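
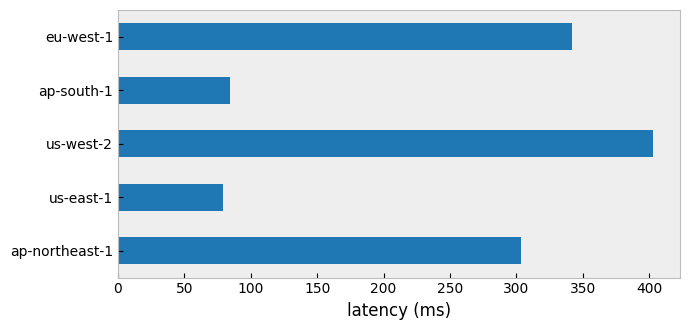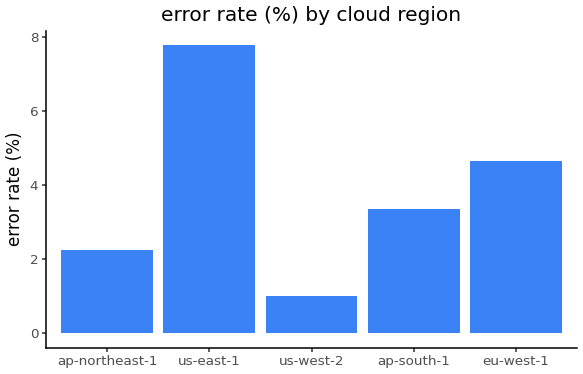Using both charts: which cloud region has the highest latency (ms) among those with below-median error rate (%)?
Chart 2 median error rate (%) ≈ 3; below-median cloud regions: ap-northeast-1, us-west-2. Among those, us-west-2 has the highest latency (ms) (≈ 400).

us-west-2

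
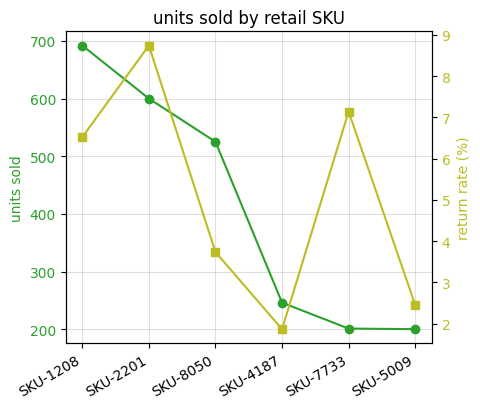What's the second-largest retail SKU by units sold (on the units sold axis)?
SKU-2201

Top 3 (on the units sold axis): SKU-1208 ≈ 700, SKU-2201 ≈ 600, SKU-8050 ≈ 500.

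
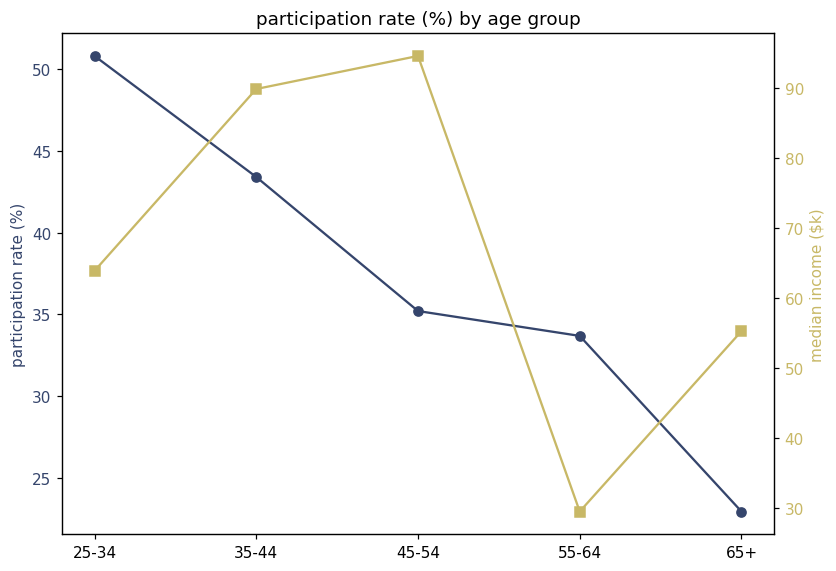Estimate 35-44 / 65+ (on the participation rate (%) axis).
≈ 1.8×

35-44 ≈ 45, 65+ ≈ 25; 45/25 ≈ 1.8.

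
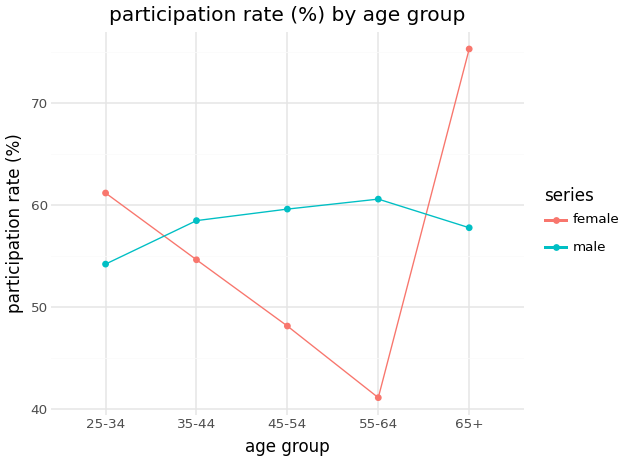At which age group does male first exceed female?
25-34: male ≈ 55 vs female ≈ 60 (not yet); 35-44: male ≈ 60 vs female ≈ 55 (first crossover).

35-44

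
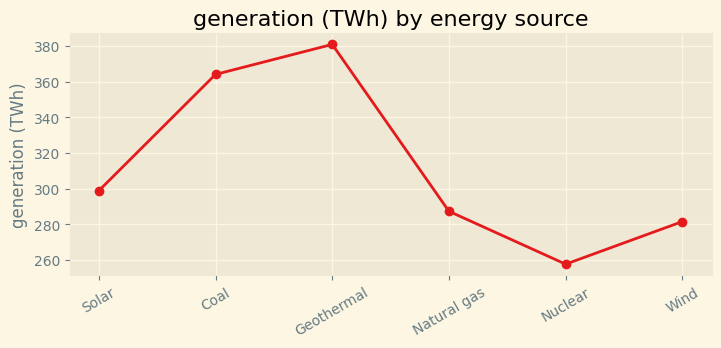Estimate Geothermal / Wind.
≈ 1.36×

Geothermal ≈ 380, Wind ≈ 280; 380/280 ≈ 1.36.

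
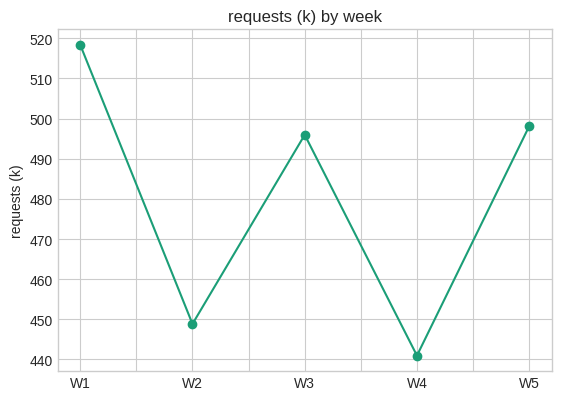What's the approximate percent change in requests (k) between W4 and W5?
W4 ≈ 440, W5 ≈ 500; (500 − 440) / 440 ≈ +13.6%.

≈ +13.6%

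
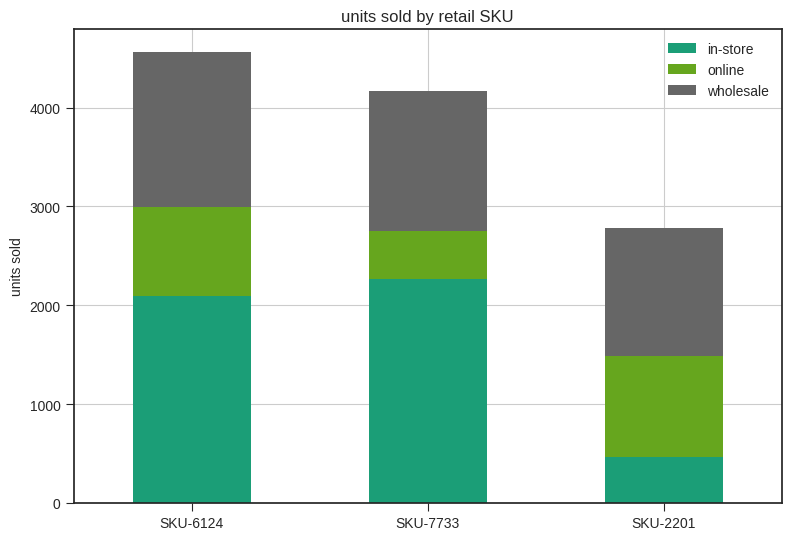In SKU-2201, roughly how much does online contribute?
≈ 1000

online top ≈ 1500, bottom ≈ 500; segment ≈ 1000.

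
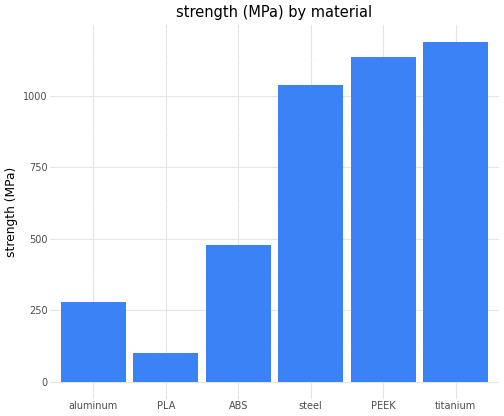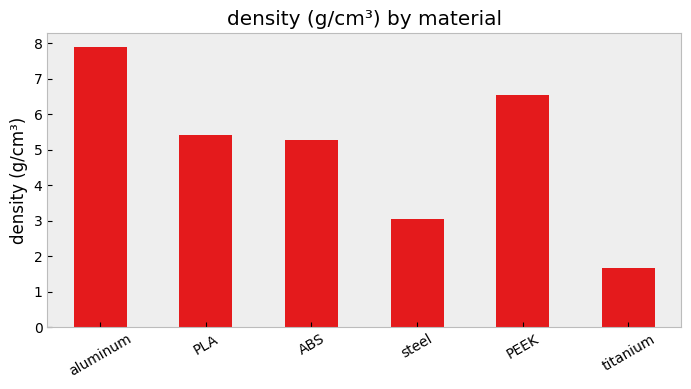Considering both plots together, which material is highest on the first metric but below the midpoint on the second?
Chart 2 median density (g/cm³) ≈ 5; below-median materials: ABS, steel, titanium. Among those, titanium has the highest strength (MPa) (≈ 1200).

titanium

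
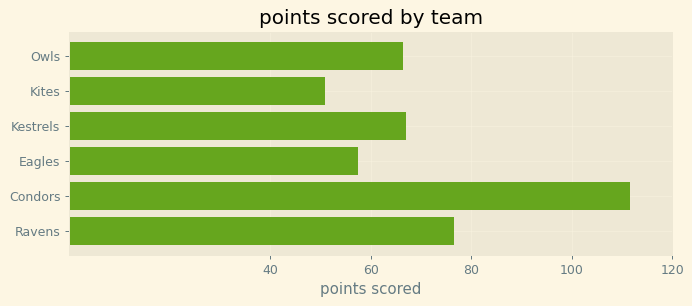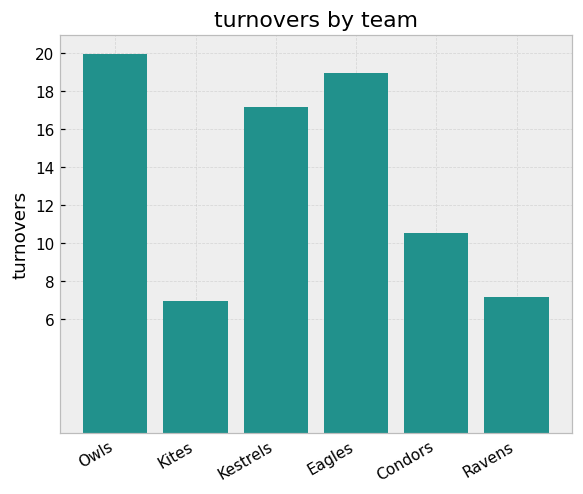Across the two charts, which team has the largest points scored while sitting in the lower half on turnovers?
Chart 2 median turnovers ≈ 14; below-median teams: Kites, Condors, Ravens. Among those, Condors has the highest points scored (≈ 120).

Condors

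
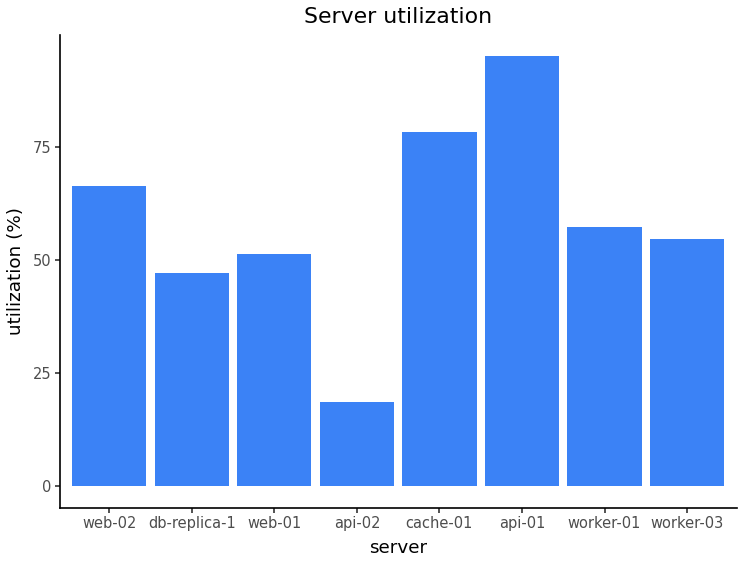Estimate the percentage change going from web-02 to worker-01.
web-02 ≈ 70, worker-01 ≈ 60; (60 − 70) / 70 ≈ -14.3%.

≈ -14.3%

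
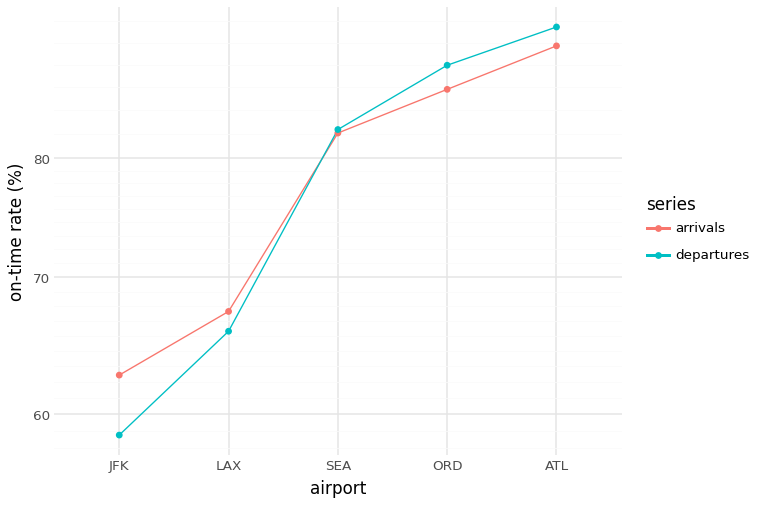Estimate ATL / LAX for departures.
≈ 1.46×

ATL ≈ 95, LAX ≈ 65; 95/65 ≈ 1.46.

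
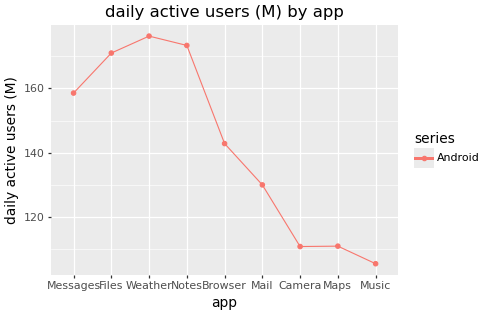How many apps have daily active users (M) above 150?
4

Above 150: Messages, Files, Weather, Notes.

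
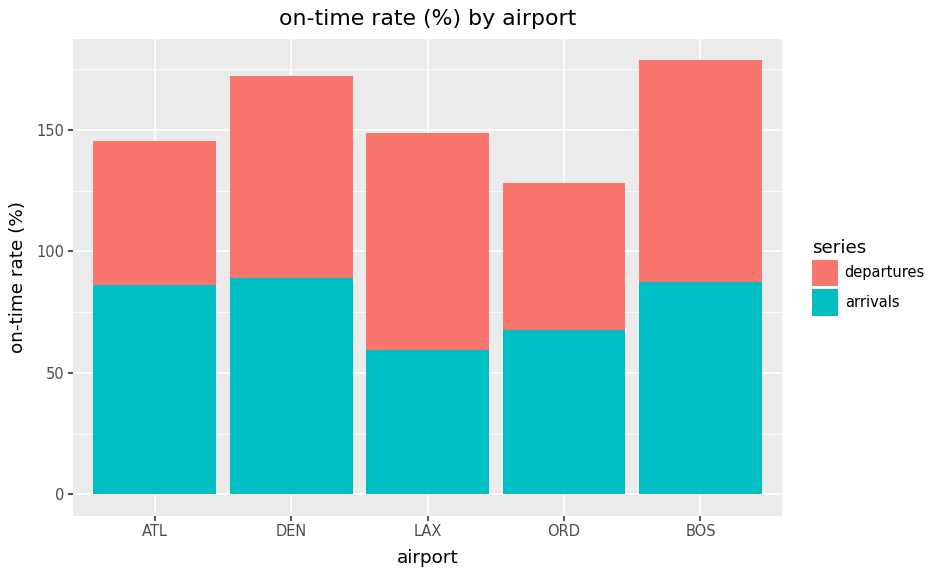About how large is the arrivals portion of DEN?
arrivals top ≈ 80, bottom ≈ 0; segment ≈ 80.

≈ 80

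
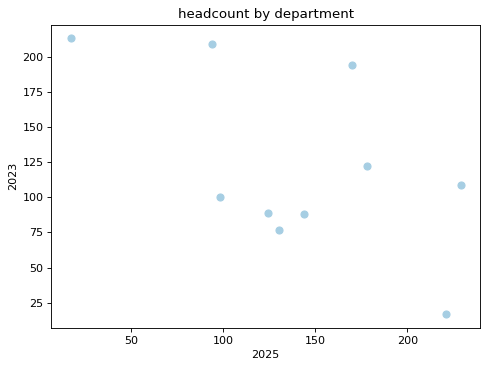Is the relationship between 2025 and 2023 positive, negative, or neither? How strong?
Points are negatively correlated; moderate (|r| ≈ 0.6).

negative, moderate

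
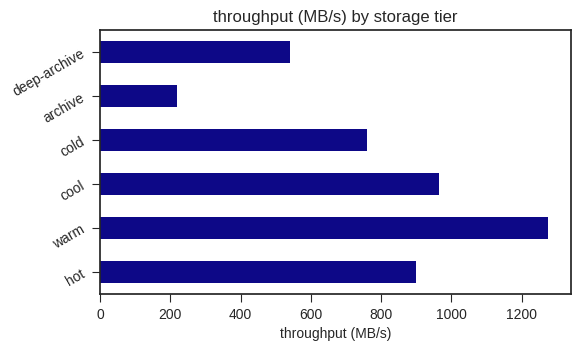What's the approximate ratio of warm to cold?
≈ 1.5×

warm ≈ 1200, cold ≈ 800; 1200/800 ≈ 1.5.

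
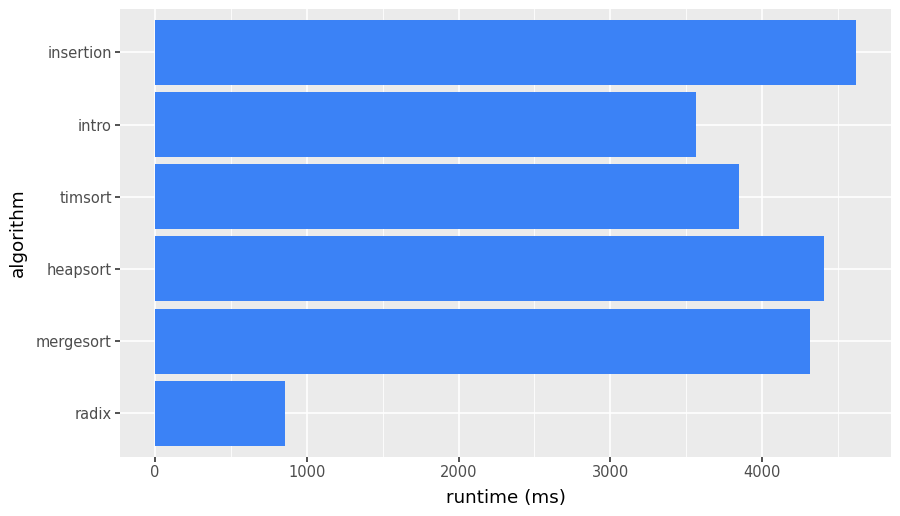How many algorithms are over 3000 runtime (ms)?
5

Above 3000: mergesort, heapsort, timsort, intro, insertion.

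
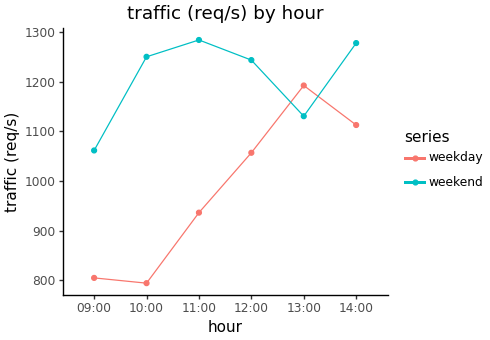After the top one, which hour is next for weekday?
Top 3 for weekday: 13:00 ≈ 1200, 14:00 ≈ 1100, 12:00 ≈ 1050.

14:00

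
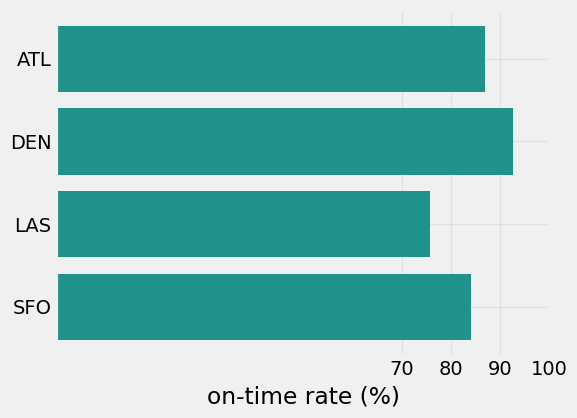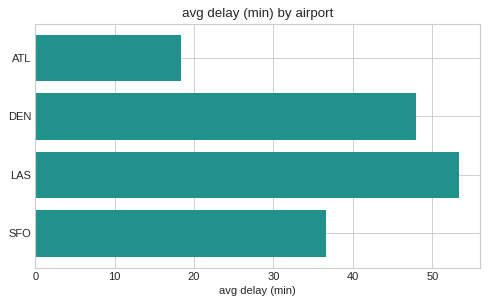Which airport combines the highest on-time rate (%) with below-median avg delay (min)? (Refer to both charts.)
Chart 2 median avg delay (min) ≈ 40; below-median airports: ATL, SFO. Among those, ATL has the highest on-time rate (%) (≈ 90).

ATL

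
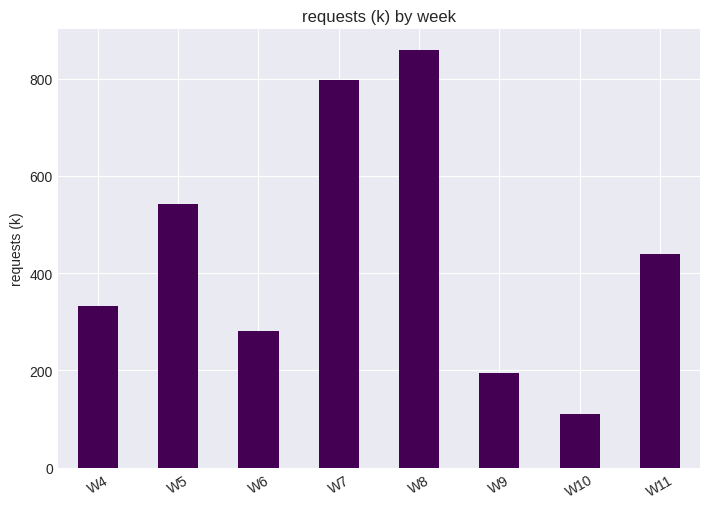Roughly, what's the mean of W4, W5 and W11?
≈ 400

(300 + 500 + 400) / 3 ≈ 400.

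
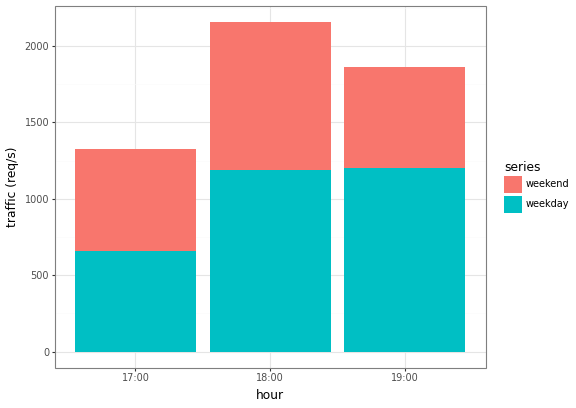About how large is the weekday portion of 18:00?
≈ 1200

weekday top ≈ 1200, bottom ≈ 0; segment ≈ 1200.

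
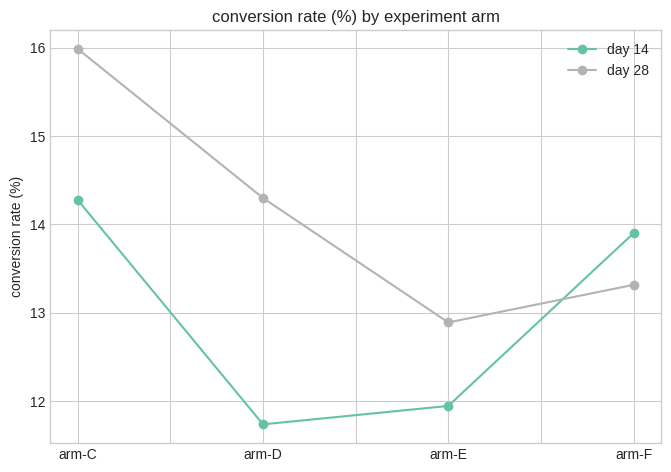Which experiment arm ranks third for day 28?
arm-F

Top 4 for day 28: arm-C ≈ 16.0, arm-D ≈ 14.5, arm-F ≈ 13.5, arm-E ≈ 13.0.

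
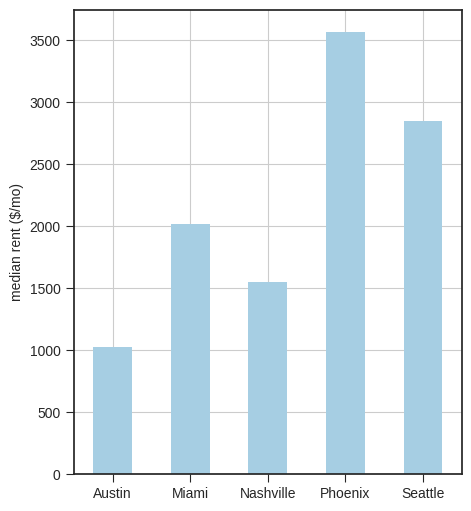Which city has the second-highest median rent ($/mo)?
Seattle

Top 3: Phoenix ≈ 3500, Seattle ≈ 3000, Miami ≈ 2000.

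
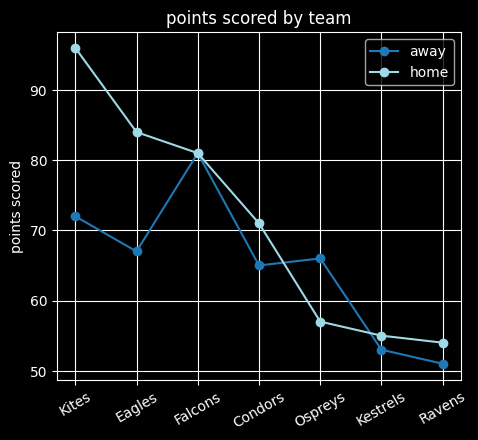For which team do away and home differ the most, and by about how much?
Kites, ≈ 25

Kites: away ≈ 70, home ≈ 95 → gap ≈ 25. Next-largest (Eagles) is only ≈ 20.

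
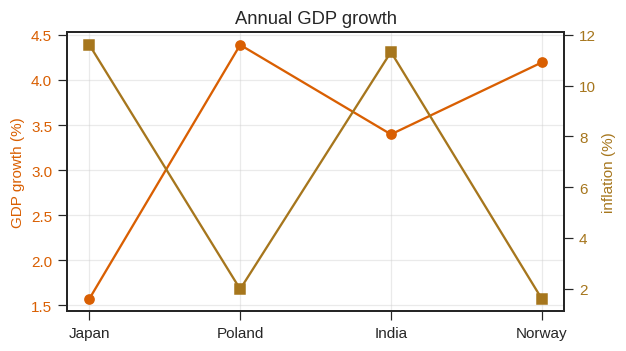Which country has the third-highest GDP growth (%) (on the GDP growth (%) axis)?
Top 4 (on the GDP growth (%) axis): Poland ≈ 4.5, Norway ≈ 4.0, India ≈ 3.5, Japan ≈ 1.5.

India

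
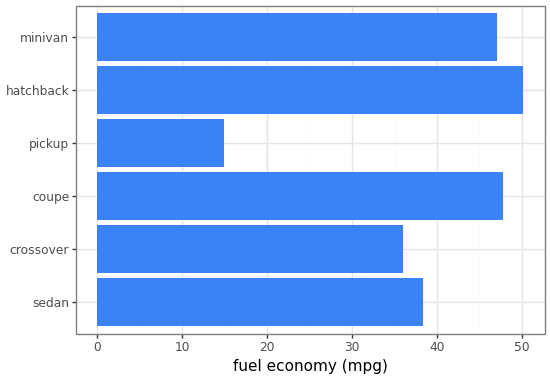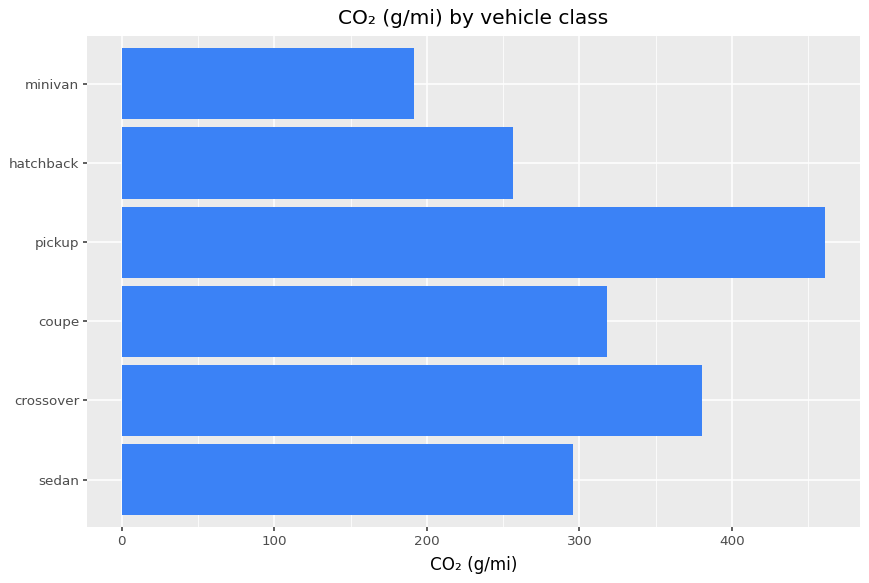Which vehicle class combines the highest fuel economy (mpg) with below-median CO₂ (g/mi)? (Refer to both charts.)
hatchback

Chart 2 median CO₂ (g/mi) ≈ 300; below-median vehicle classes: sedan, hatchback, minivan. Among those, hatchback has the highest fuel economy (mpg) (≈ 50).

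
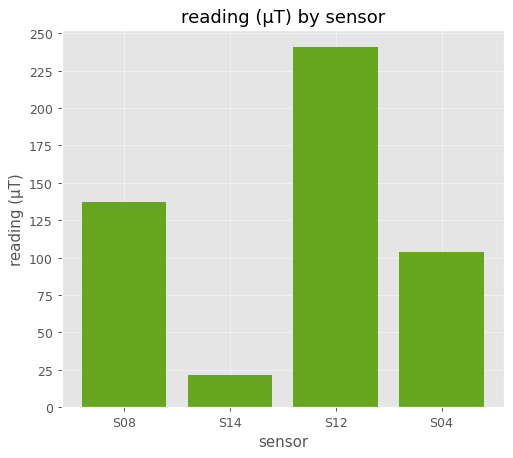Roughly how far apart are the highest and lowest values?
≈ 225

Max S12 ≈ 250, min S14 ≈ 25; range ≈ 225.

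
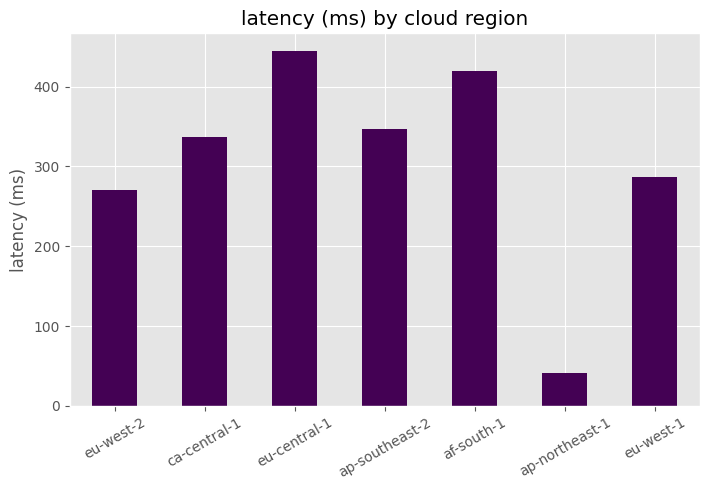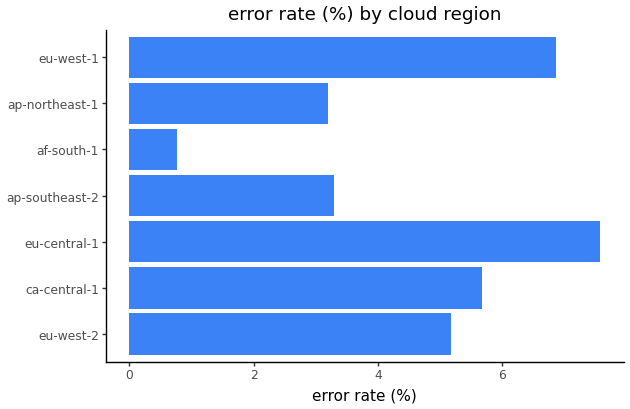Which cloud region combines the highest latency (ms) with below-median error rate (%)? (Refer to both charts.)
af-south-1

Chart 2 median error rate (%) ≈ 5; below-median cloud regions: ap-southeast-2, af-south-1, ap-northeast-1. Among those, af-south-1 has the highest latency (ms) (≈ 400).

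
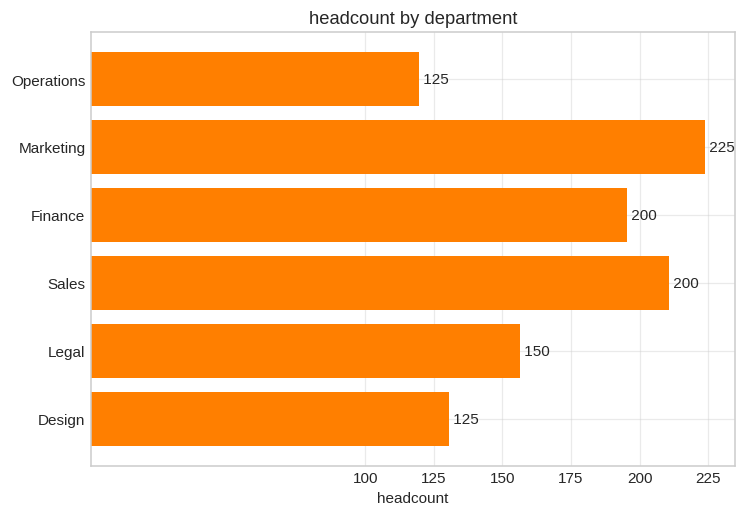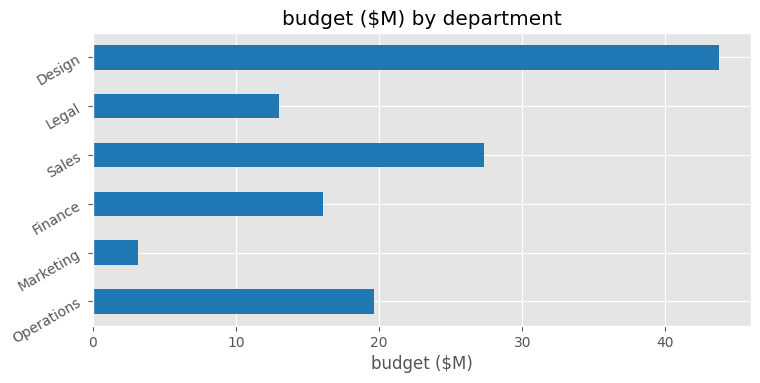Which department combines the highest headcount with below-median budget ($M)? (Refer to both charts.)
Marketing

Chart 2 median budget ($M) ≈ 20; below-median departments: Marketing, Finance, Legal. Among those, Marketing has the highest headcount (≈ 225).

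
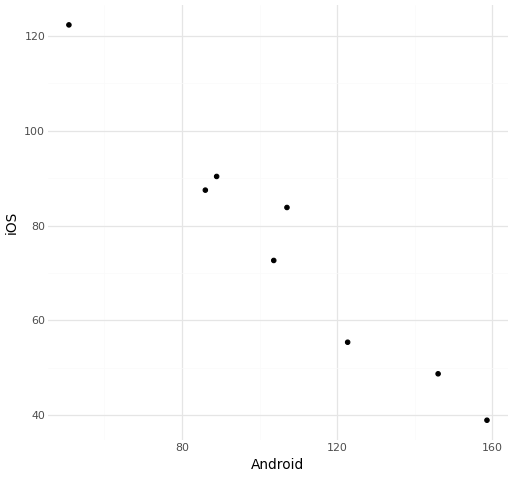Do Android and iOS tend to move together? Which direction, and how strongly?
Points are negatively correlated; strong (|r| ≈ 1.0).

negative, strong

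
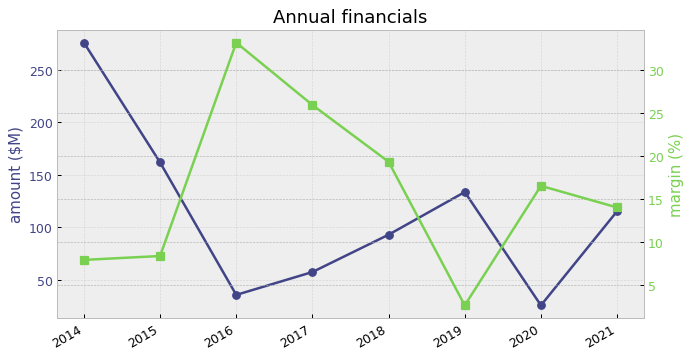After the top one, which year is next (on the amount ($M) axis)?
Top 3 (on the amount ($M) axis): 2014 ≈ 275, 2015 ≈ 150, 2019 ≈ 125.

2015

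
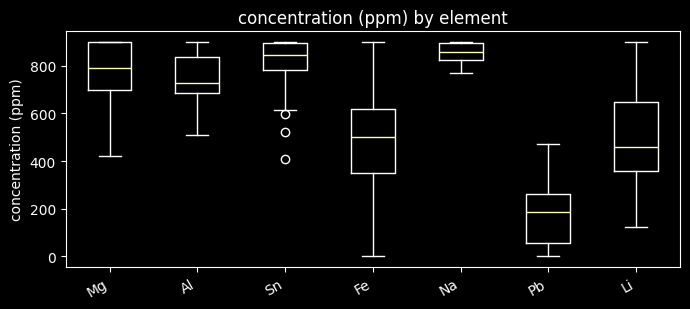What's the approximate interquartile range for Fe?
Q3 ≈ 600, Q1 ≈ 300; IQR ≈ 300.

≈ 300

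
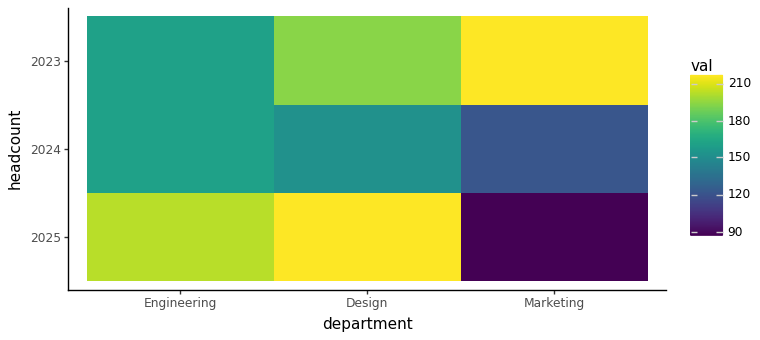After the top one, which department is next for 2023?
Design

Top 3 for 2023: Marketing ≈ 220, Design ≈ 200, Engineering ≈ 160.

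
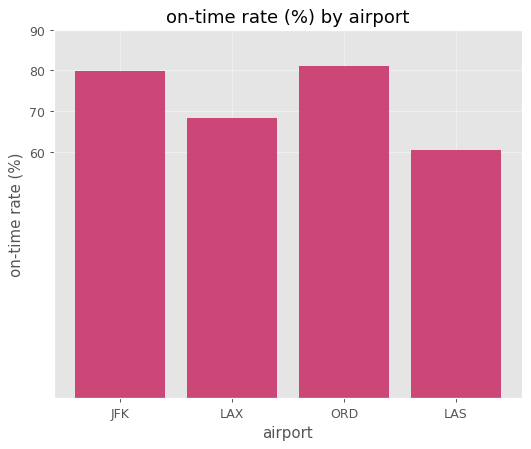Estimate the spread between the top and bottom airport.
≈ 20

Max ORD ≈ 80, min LAS ≈ 60; range ≈ 20.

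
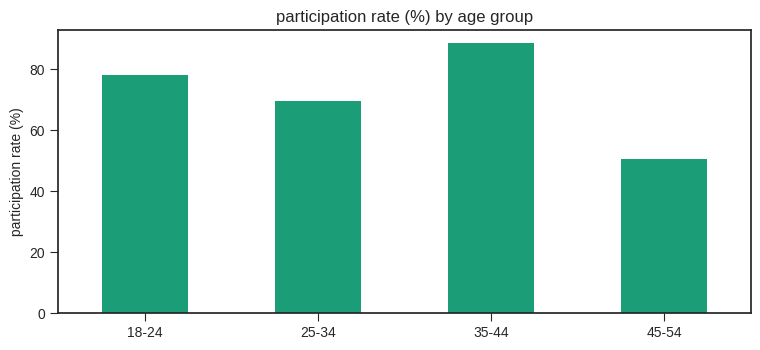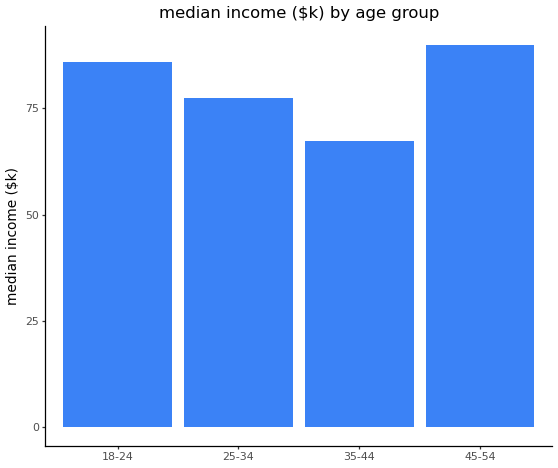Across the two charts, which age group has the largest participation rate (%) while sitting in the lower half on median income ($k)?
Chart 2 median median income ($k) ≈ 80; below-median age groups: 25-34, 35-44. Among those, 35-44 has the highest participation rate (%) (≈ 90).

35-44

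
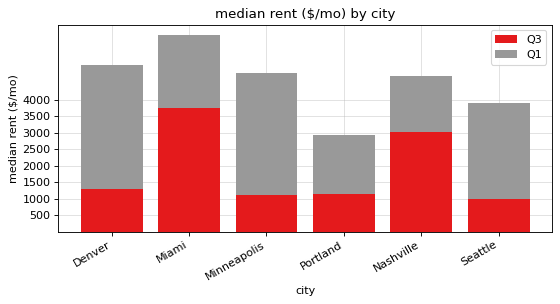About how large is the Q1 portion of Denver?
≈ 3500

Q1 top ≈ 5000, bottom ≈ 1500; segment ≈ 3500.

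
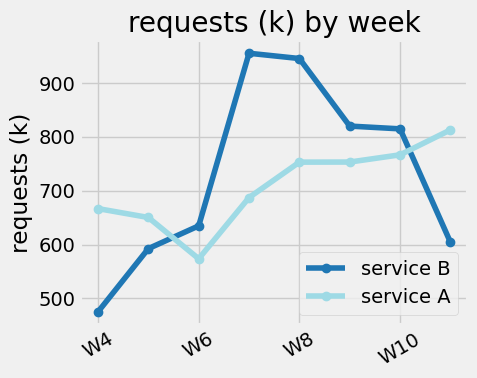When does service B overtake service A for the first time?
W5: service B ≈ 600 vs service A ≈ 650 (not yet); W6: service B ≈ 650 vs service A ≈ 550 (first crossover).

W6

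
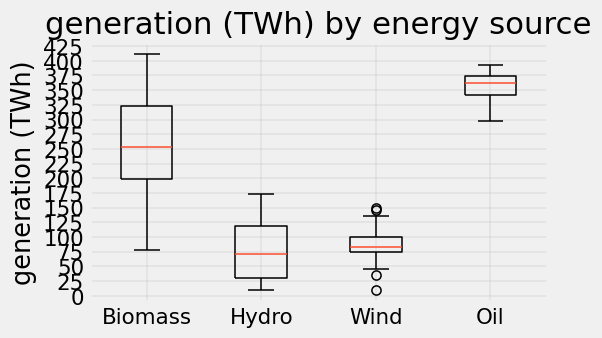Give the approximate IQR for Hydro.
≈ 100

Q3 ≈ 125, Q1 ≈ 25; IQR ≈ 100.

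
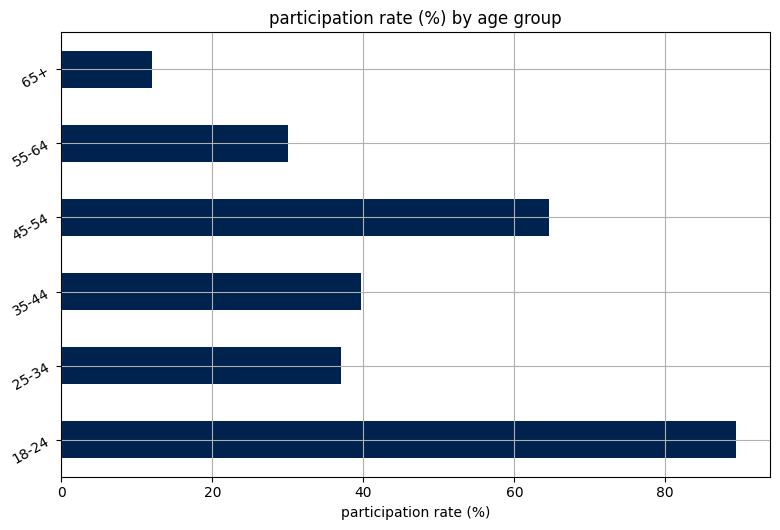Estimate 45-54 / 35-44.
≈ 1.5×

45-54 ≈ 60, 35-44 ≈ 40; 60/40 ≈ 1.5.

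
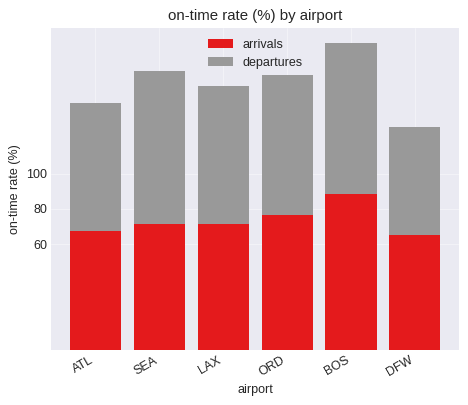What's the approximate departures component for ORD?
departures top ≈ 160, bottom ≈ 80; segment ≈ 80.

≈ 80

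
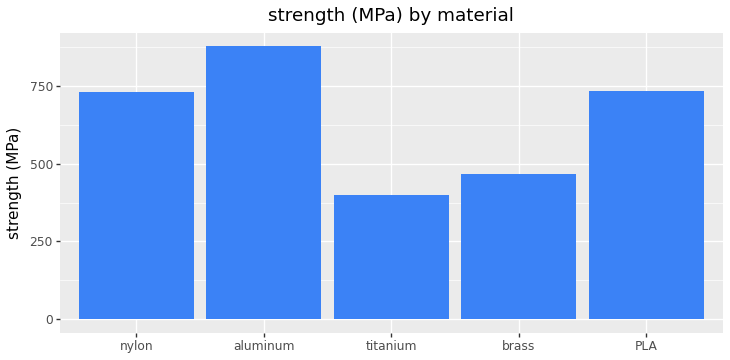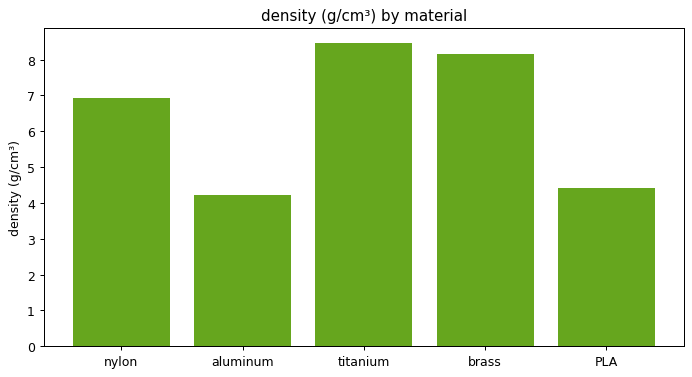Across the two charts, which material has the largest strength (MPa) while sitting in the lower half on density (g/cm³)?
Chart 2 median density (g/cm³) ≈ 7; below-median materials: aluminum, PLA. Among those, aluminum has the highest strength (MPa) (≈ 900).

aluminum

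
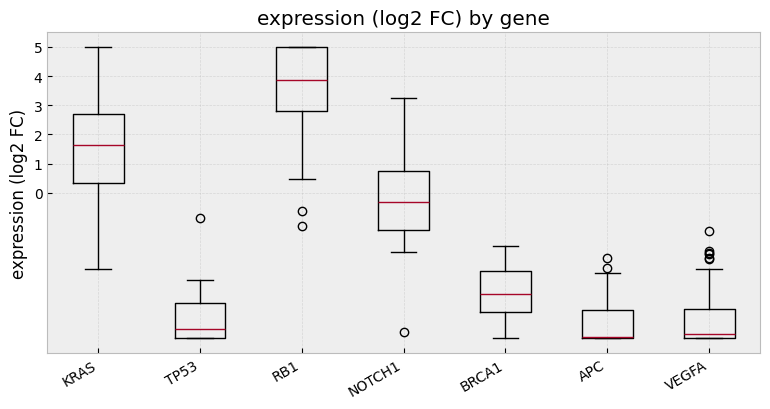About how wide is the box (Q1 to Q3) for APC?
Q3 ≈ -4, Q1 ≈ -5; IQR ≈ 1.

≈ 1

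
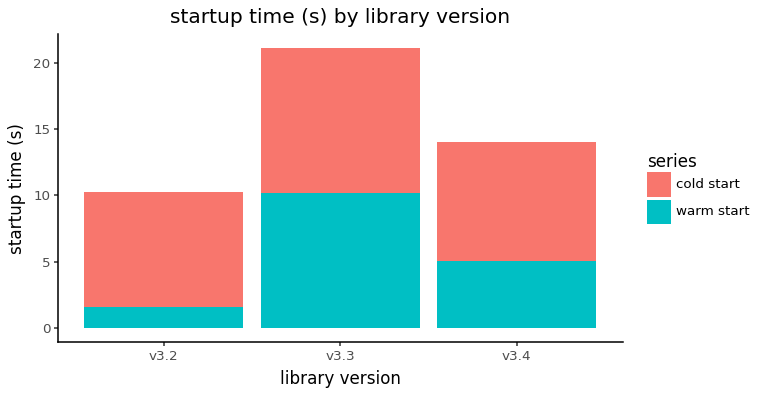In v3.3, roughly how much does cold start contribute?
cold start top ≈ 22, bottom ≈ 10; segment ≈ 12.

≈ 12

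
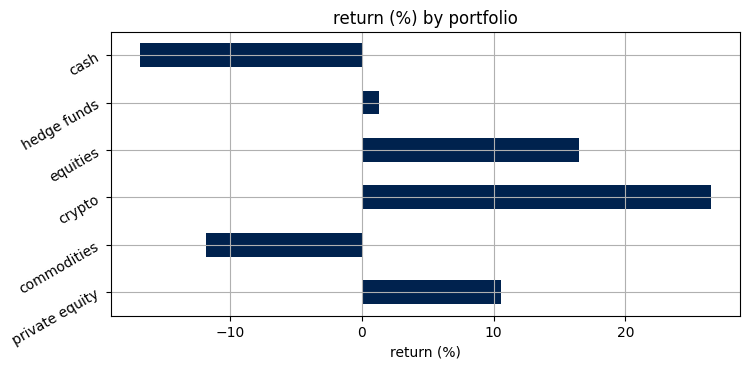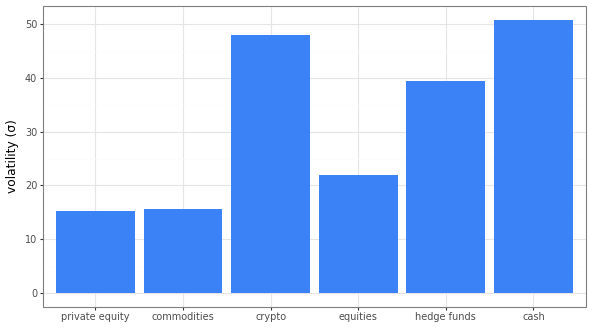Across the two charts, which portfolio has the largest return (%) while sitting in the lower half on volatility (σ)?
Chart 2 median volatility (σ) ≈ 30; below-median portfolios: private equity, commodities, equities. Among those, equities has the highest return (%) (≈ 15).

equities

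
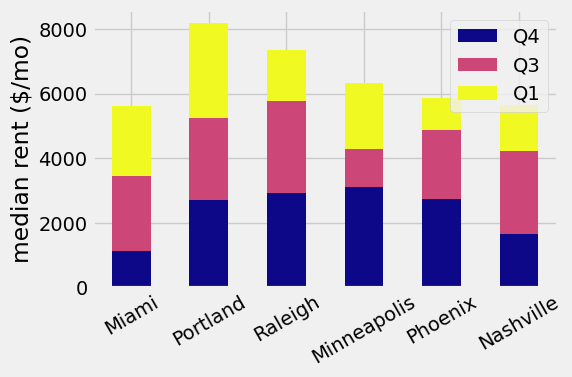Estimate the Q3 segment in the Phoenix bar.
≈ 2000

Q3 top ≈ 5000, bottom ≈ 3000; segment ≈ 2000.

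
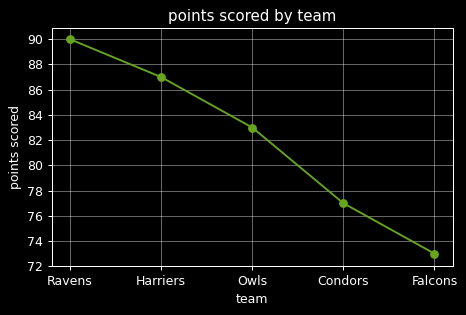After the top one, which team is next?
Harriers

Top 3: Ravens ≈ 90, Harriers ≈ 88, Owls ≈ 84.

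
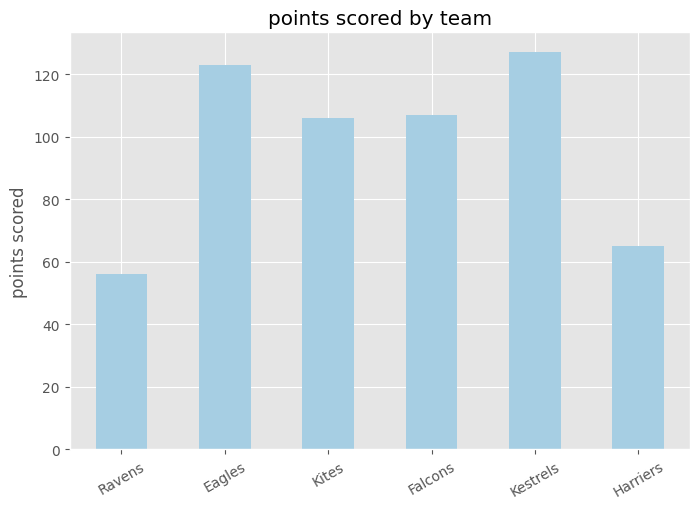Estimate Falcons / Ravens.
Falcons ≈ 100, Ravens ≈ 60; 100/60 ≈ 1.67.

≈ 1.67×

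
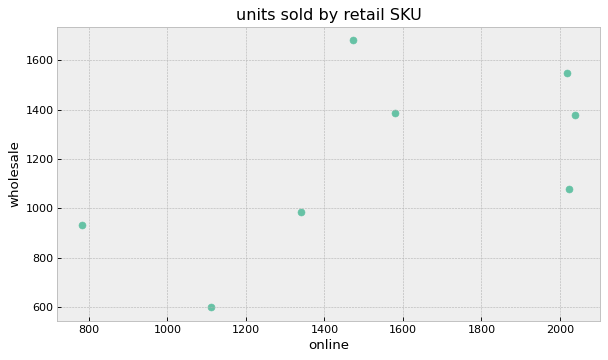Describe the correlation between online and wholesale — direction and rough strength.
positive, moderate

Points are positively correlated; moderate (|r| ≈ 0.6).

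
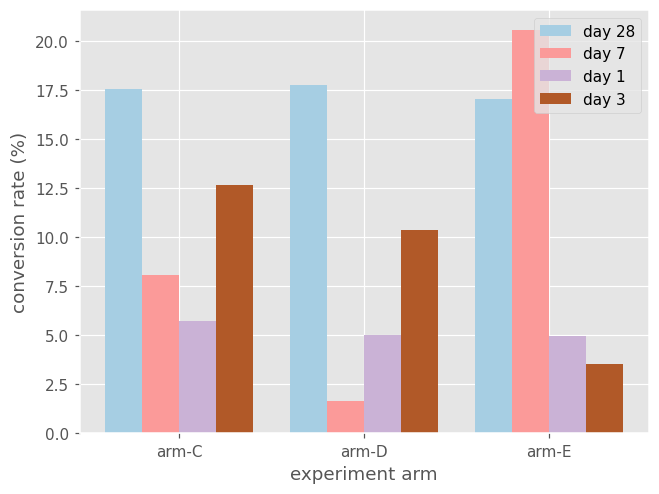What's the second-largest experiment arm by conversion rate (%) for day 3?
Top 3 for day 3: arm-C ≈ 12, arm-D ≈ 10, arm-E ≈ 4.

arm-D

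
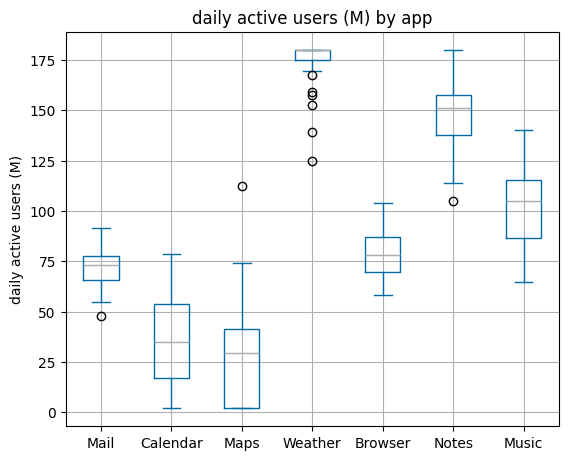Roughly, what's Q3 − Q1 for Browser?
Q3 ≈ 80, Q1 ≈ 60; IQR ≈ 20.

≈ 20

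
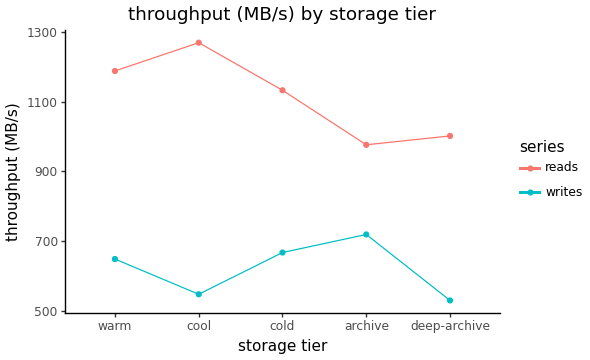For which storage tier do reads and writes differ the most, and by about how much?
cool: reads ≈ 1300, writes ≈ 500 → gap ≈ 800. Next-largest (warm) is only ≈ 600.

cool, ≈ 800 MB/s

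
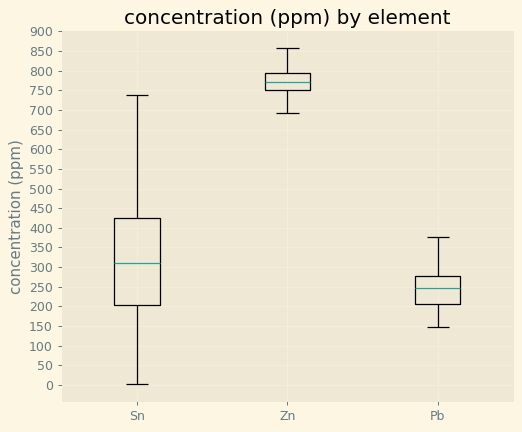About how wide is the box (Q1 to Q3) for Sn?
Q3 ≈ 450, Q1 ≈ 200; IQR ≈ 250.

≈ 250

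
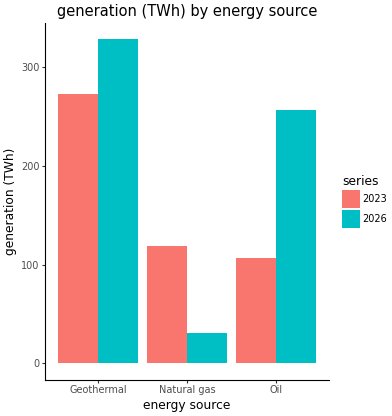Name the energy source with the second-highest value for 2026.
Oil

Top 3 for 2026: Geothermal ≈ 350, Oil ≈ 250, Natural gas ≈ 50.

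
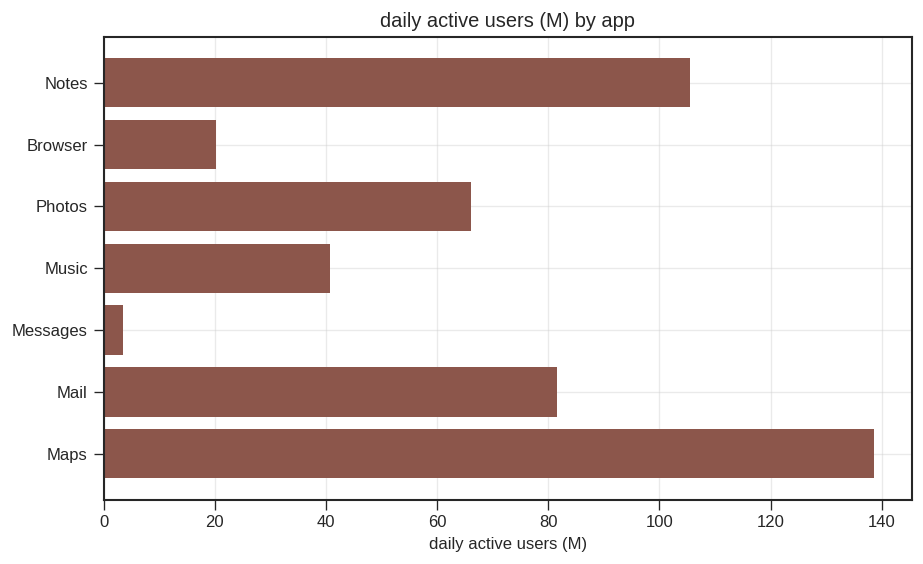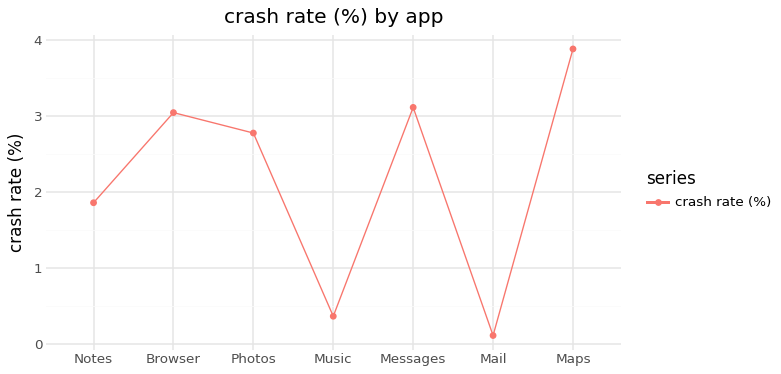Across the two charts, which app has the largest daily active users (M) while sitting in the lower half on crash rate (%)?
Notes

Chart 2 median crash rate (%) ≈ 3; below-median apps: Notes, Music, Mail. Among those, Notes has the highest daily active users (M) (≈ 100).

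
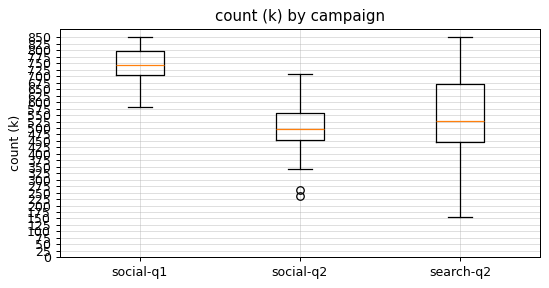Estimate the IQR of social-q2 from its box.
≈ 100

Q3 ≈ 550, Q1 ≈ 450; IQR ≈ 100.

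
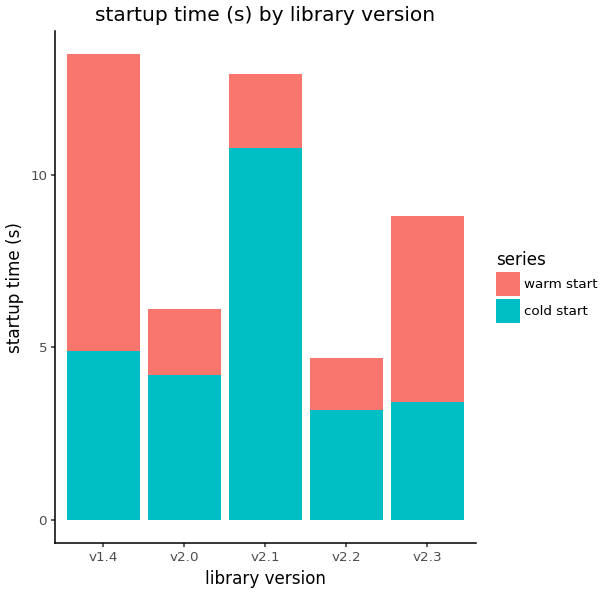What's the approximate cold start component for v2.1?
cold start top ≈ 10, bottom ≈ 0; segment ≈ 10.

≈ 10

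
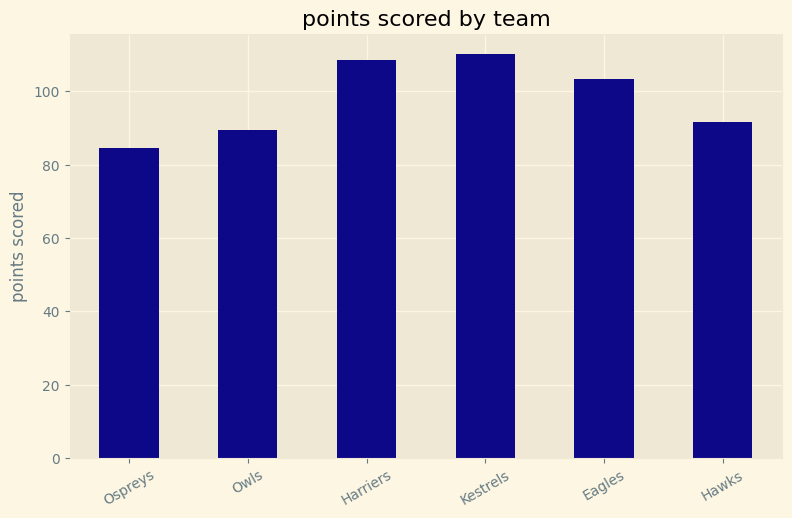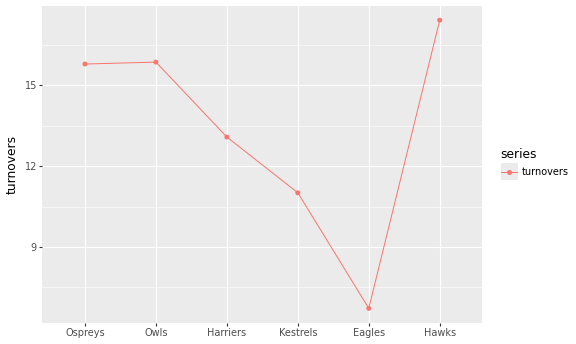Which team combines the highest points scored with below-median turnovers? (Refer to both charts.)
Kestrels

Chart 2 median turnovers ≈ 14; below-median teams: Harriers, Kestrels, Eagles. Among those, Kestrels has the highest points scored (≈ 120).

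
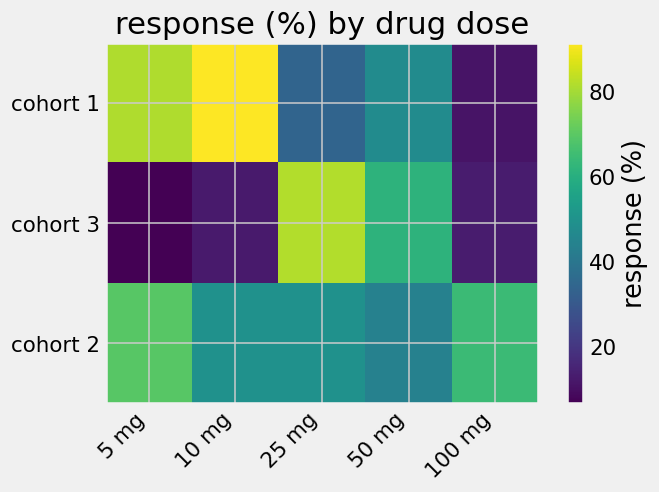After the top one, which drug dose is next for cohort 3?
50 mg

Top 3 for cohort 3: 25 mg ≈ 80, 50 mg ≈ 60, 100 mg ≈ 10.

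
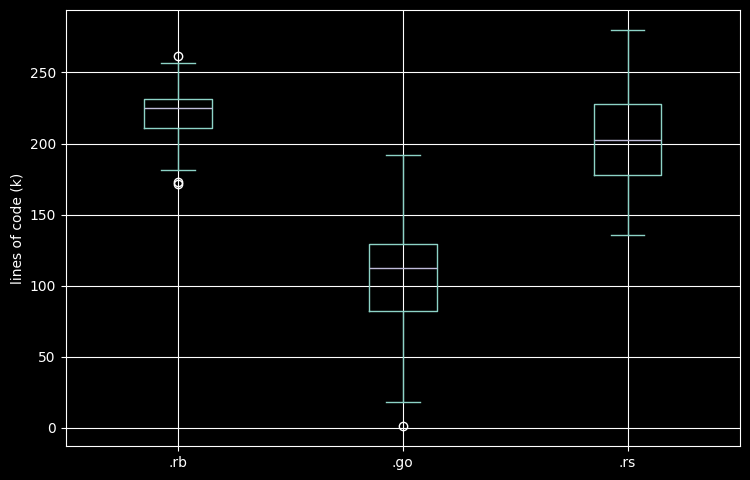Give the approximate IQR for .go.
≈ 50

Q3 ≈ 130, Q1 ≈ 80; IQR ≈ 50.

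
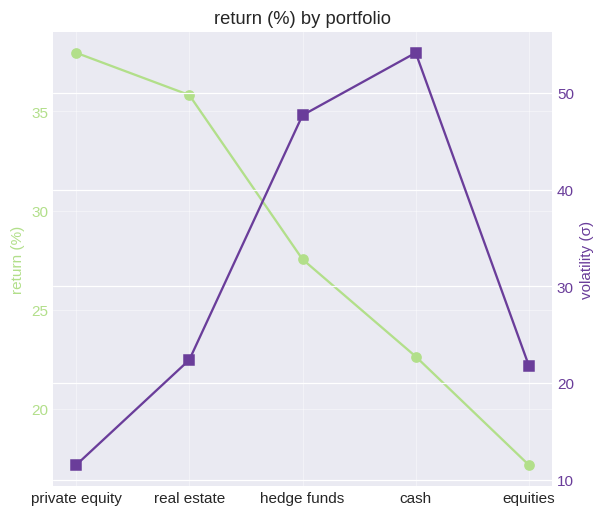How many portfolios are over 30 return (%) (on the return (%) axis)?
2

Above 30: private equity, real estate.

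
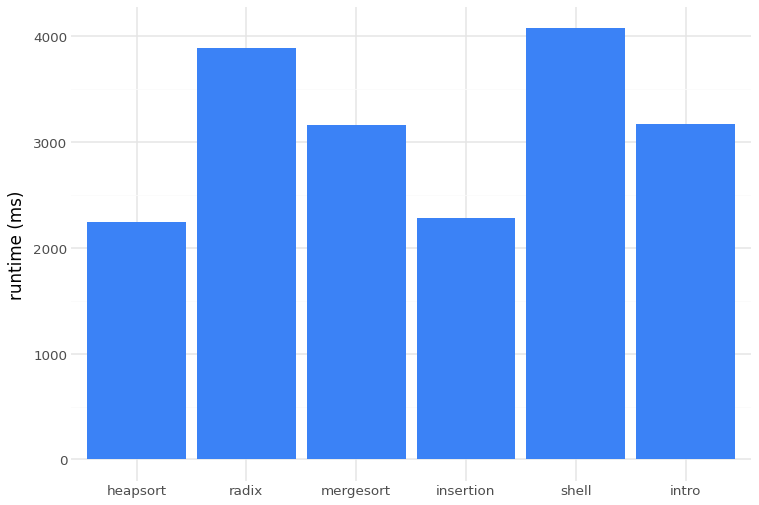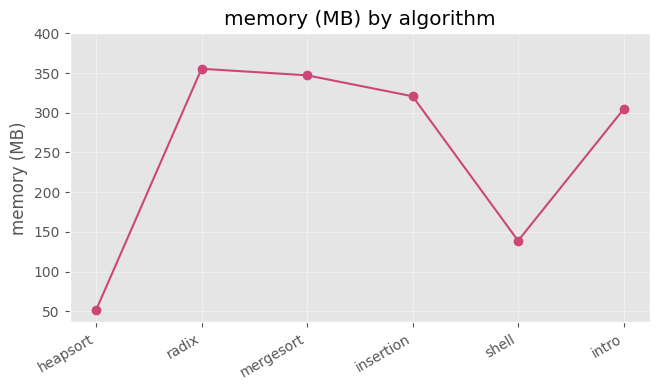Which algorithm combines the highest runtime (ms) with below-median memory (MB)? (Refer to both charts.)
shell

Chart 2 median memory (MB) ≈ 300; below-median algorithms: heapsort, shell, intro. Among those, shell has the highest runtime (ms) (≈ 4000).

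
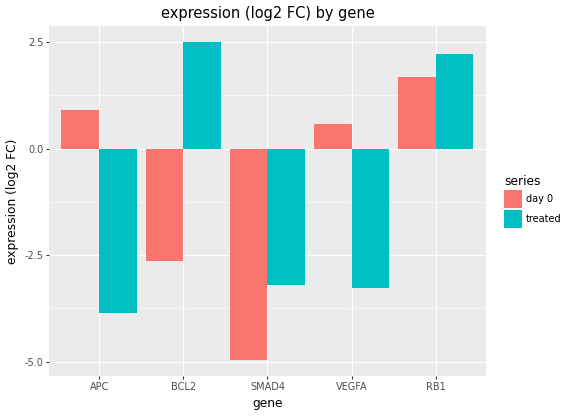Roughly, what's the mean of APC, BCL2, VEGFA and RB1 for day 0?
(1 + -3 + 1 + 2) / 4 ≈ 0.

≈ 0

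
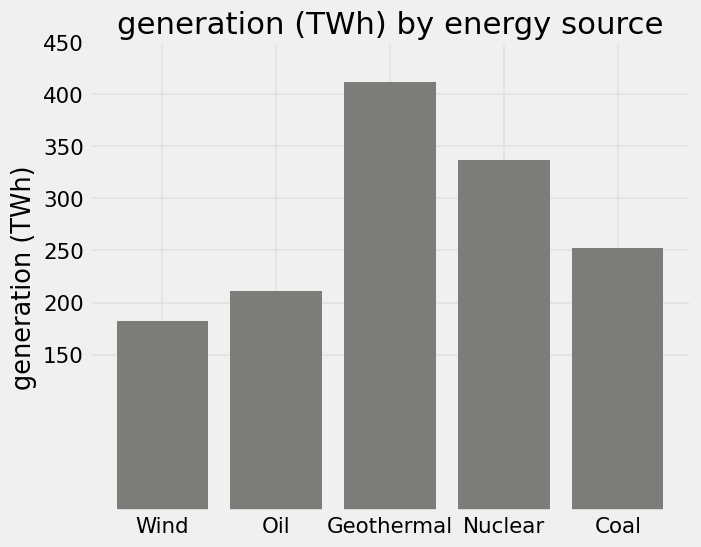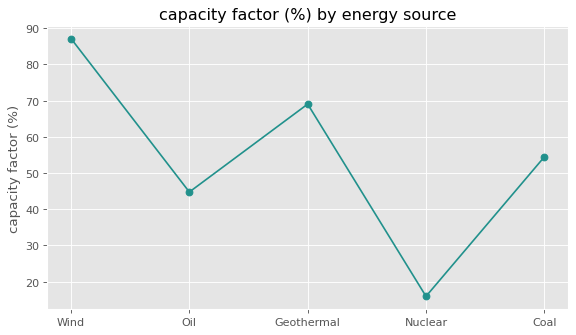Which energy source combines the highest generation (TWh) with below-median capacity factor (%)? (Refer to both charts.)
Chart 2 median capacity factor (%) ≈ 50; below-median energy sources: Oil, Nuclear. Among those, Nuclear has the highest generation (TWh) (≈ 350).

Nuclear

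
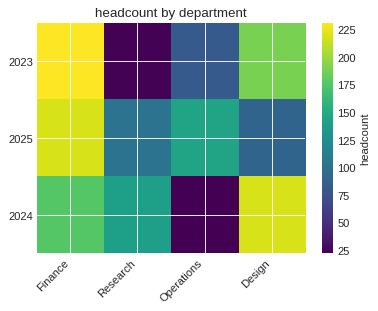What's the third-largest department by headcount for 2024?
Research

Top 4 for 2024: Design ≈ 220, Finance ≈ 180, Research ≈ 140, Operations ≈ 20.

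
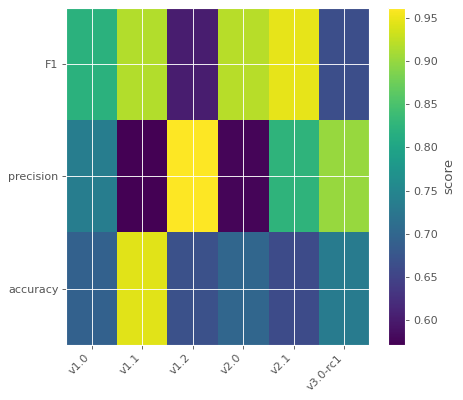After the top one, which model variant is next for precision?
v3.0-rc1

Top 3 for precision: v1.2 ≈ 0.95, v3.0-rc1 ≈ 0.90, v2.1 ≈ 0.80.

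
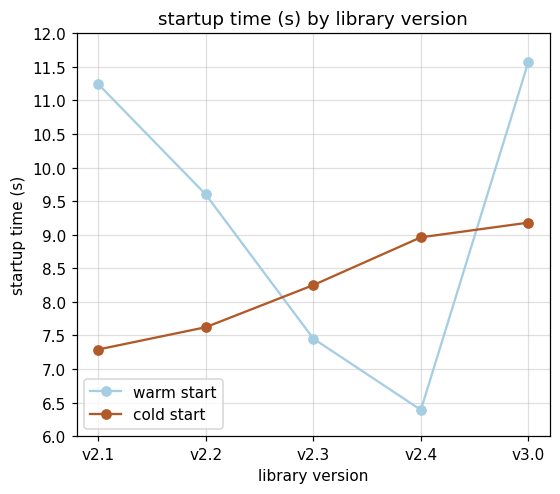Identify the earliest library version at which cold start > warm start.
v2.3

v2.2: cold start ≈ 7.5 vs warm start ≈ 9.5 (not yet); v2.3: cold start ≈ 8.0 vs warm start ≈ 7.5 (first crossover).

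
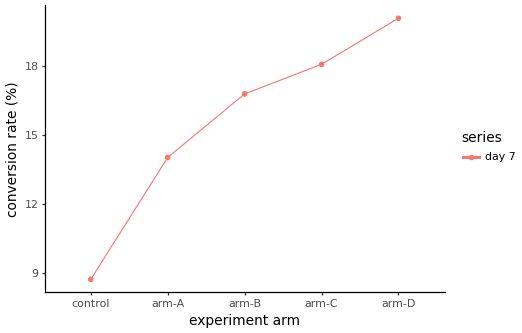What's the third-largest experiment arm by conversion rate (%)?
arm-B

Top 4: arm-D ≈ 20, arm-C ≈ 18, arm-B ≈ 17, arm-A ≈ 14.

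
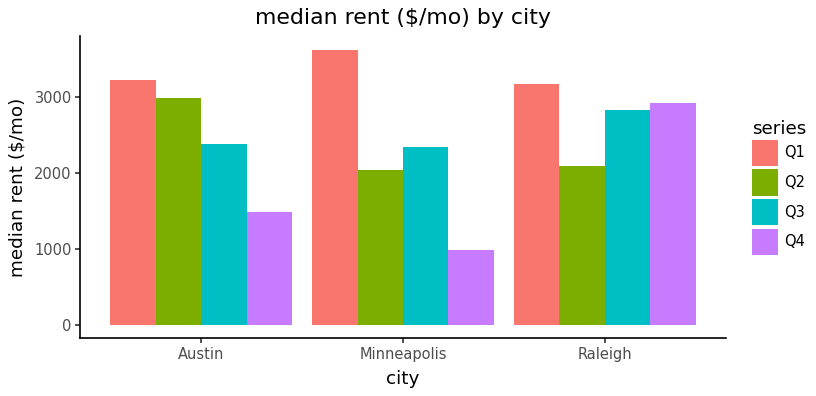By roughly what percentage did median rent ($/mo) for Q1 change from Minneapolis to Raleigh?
≈ -14.3%

Minneapolis ≈ 3500, Raleigh ≈ 3000; (3000 − 3500) / 3500 ≈ -14.3%.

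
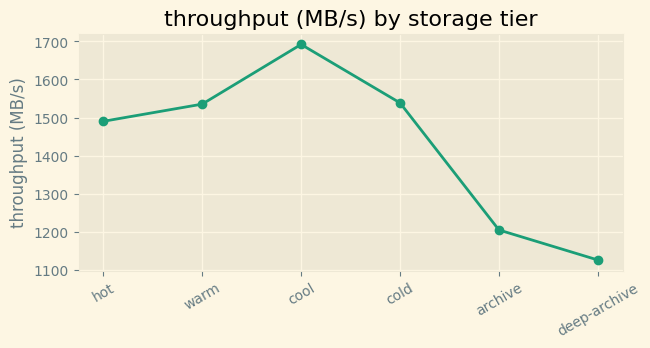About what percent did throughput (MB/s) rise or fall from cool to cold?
cool ≈ 1700, cold ≈ 1550; (1550 − 1700) / 1700 ≈ -8.8%.

≈ -8.8%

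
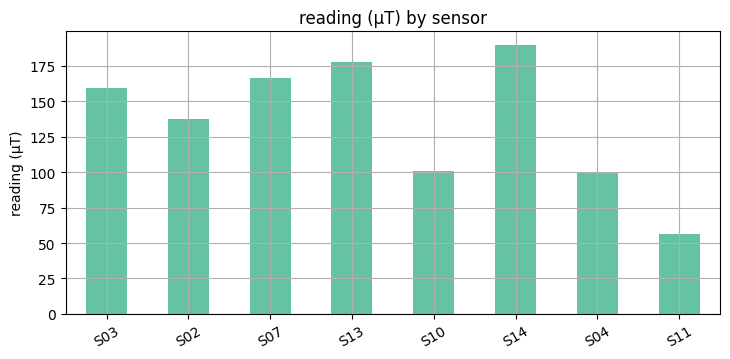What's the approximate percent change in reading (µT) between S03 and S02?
≈ -12.5%

S03 ≈ 160, S02 ≈ 140; (140 − 160) / 160 ≈ -12.5%.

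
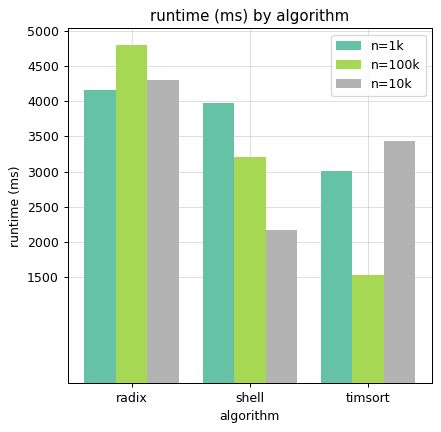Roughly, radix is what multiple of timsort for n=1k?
≈ 1.33×

radix ≈ 4000, timsort ≈ 3000; 4000/3000 ≈ 1.33.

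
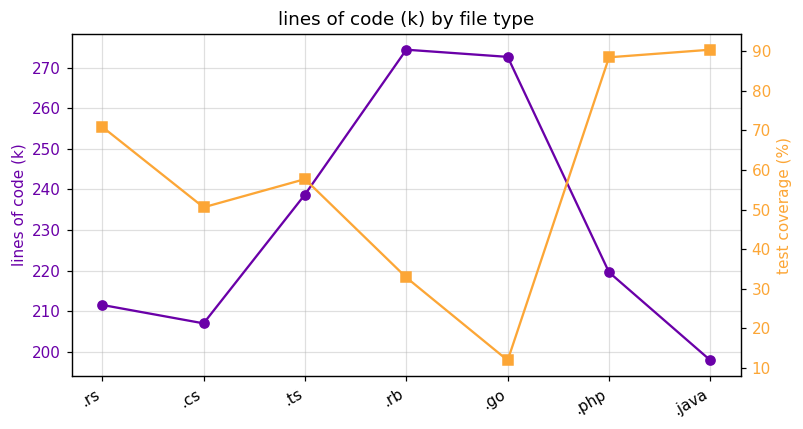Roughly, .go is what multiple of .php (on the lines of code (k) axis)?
.go ≈ 270, .php ≈ 220; 270/220 ≈ 1.23.

≈ 1.23×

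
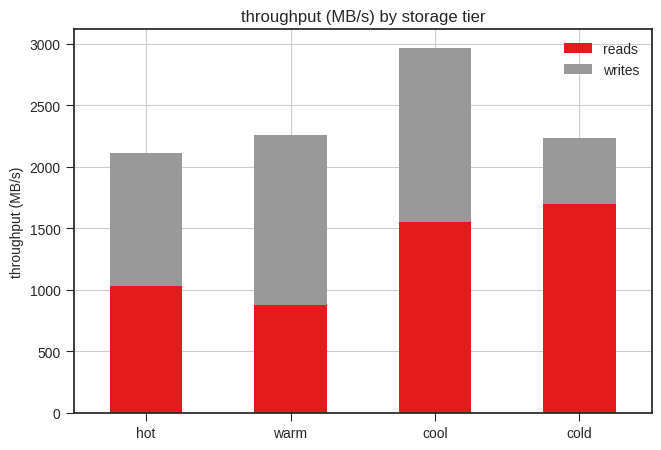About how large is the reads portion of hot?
reads top ≈ 1000, bottom ≈ 0; segment ≈ 1000.

≈ 1000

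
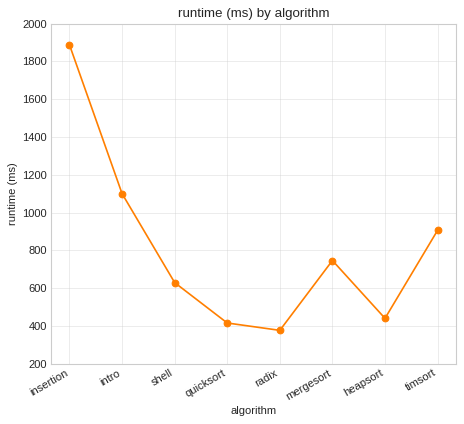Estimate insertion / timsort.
insertion ≈ 1800, timsort ≈ 1000; 1800/1000 ≈ 1.8.

≈ 1.8×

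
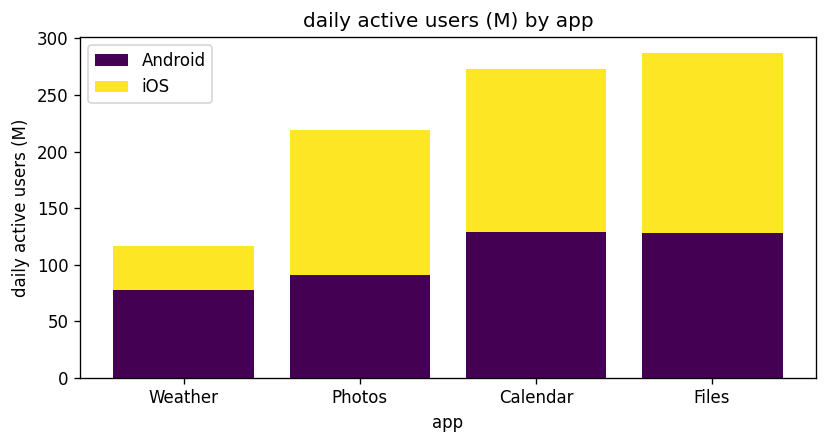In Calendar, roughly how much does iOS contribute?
iOS top ≈ 275, bottom ≈ 125; segment ≈ 150.

≈ 150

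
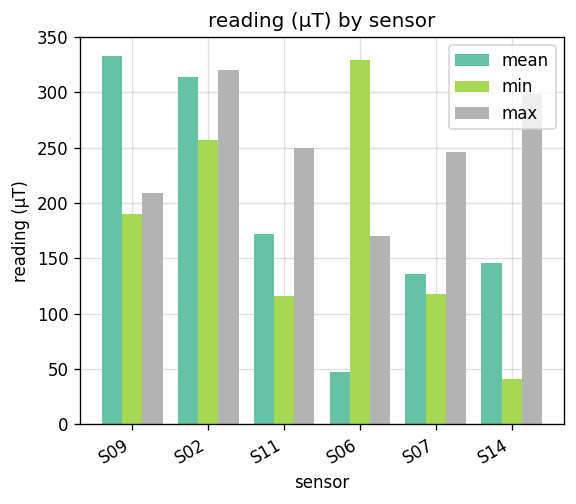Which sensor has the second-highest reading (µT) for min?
Top 3 for min: S06 ≈ 350, S02 ≈ 250, S09 ≈ 200.

S02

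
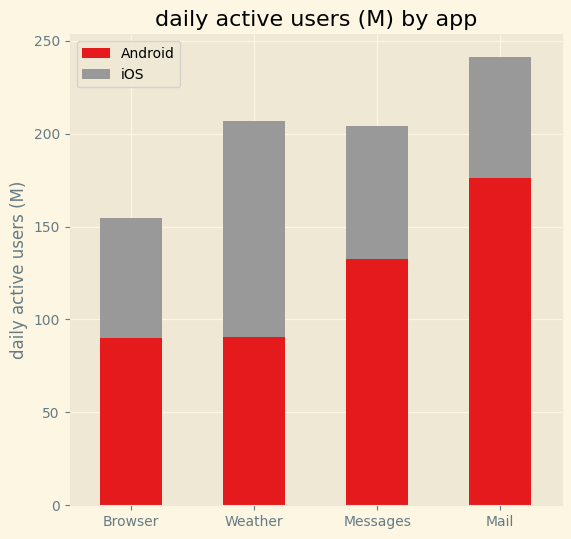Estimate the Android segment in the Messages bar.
Android top ≈ 125, bottom ≈ 0; segment ≈ 125.

≈ 125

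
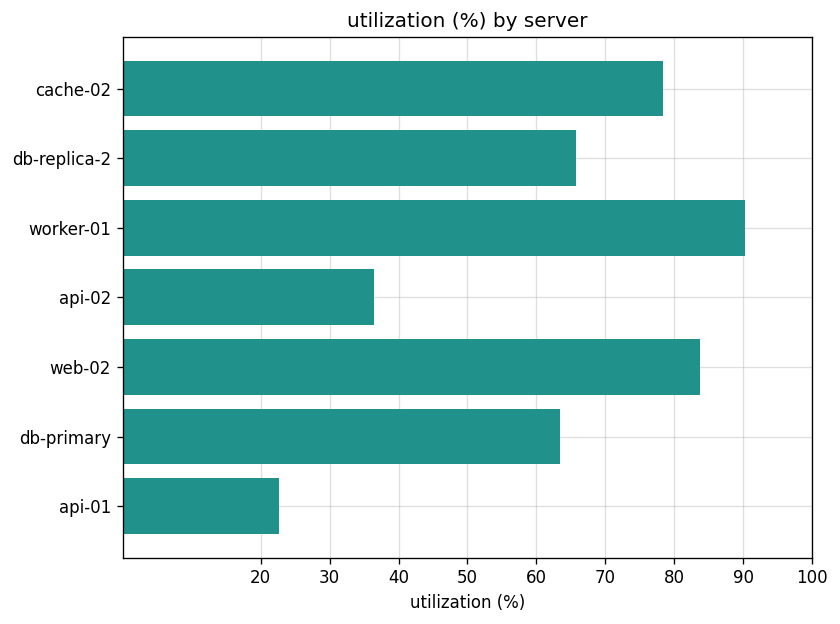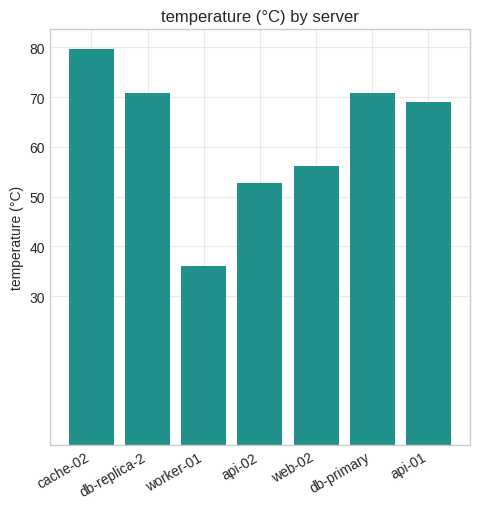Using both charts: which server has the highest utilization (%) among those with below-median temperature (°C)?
worker-01

Chart 2 median temperature (°C) ≈ 70; below-median servers: worker-01, api-02, web-02. Among those, worker-01 has the highest utilization (%) (≈ 90).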